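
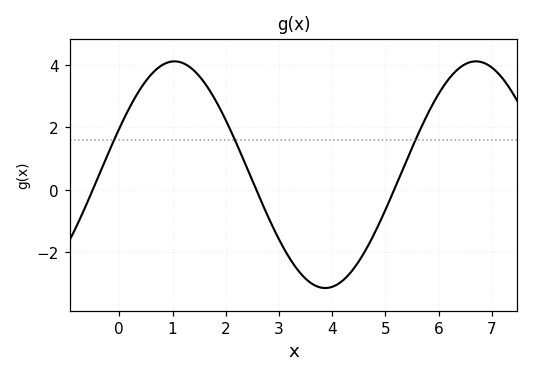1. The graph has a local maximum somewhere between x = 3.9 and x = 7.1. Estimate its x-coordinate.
6.6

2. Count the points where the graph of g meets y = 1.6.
3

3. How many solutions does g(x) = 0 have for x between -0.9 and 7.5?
3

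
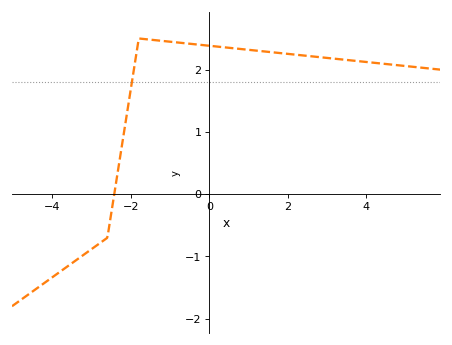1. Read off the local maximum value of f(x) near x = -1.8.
2.5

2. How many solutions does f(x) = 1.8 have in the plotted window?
1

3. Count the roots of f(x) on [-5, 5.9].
1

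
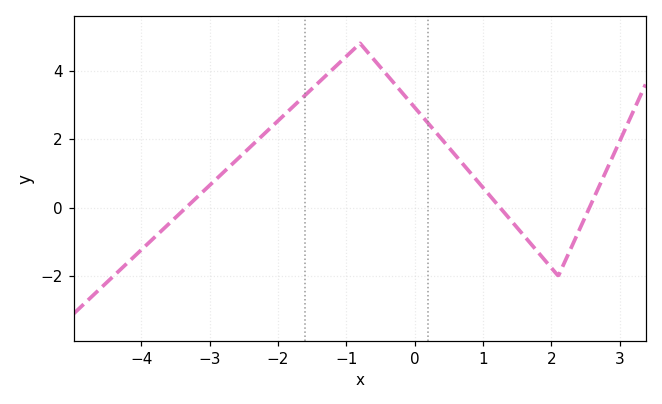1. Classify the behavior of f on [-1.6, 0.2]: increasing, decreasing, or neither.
neither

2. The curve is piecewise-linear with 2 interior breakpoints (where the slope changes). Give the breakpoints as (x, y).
(-0.8, 4.8); (2.1, -2)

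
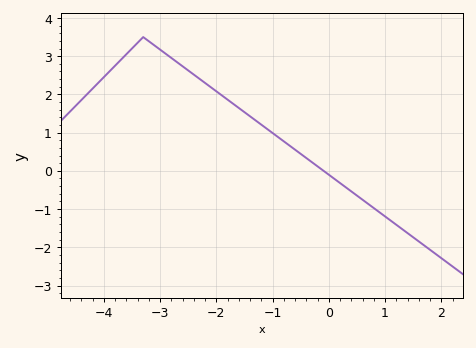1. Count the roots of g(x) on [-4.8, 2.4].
1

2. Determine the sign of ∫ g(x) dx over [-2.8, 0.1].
positive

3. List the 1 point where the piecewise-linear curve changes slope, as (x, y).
(-3.3, 3.5)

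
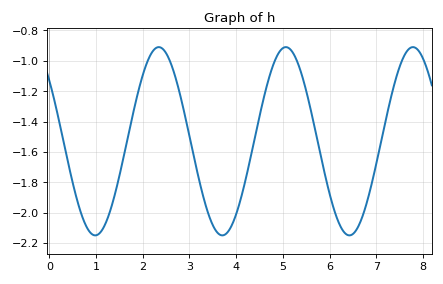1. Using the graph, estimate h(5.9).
-1.74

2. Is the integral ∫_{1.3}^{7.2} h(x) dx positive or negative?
negative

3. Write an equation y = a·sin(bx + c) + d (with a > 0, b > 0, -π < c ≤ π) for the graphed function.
y = 0.62sin(2.3x + 2.4) - 1.53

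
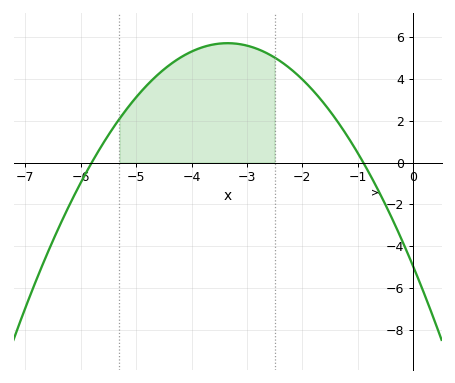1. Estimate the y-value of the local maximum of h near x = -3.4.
5.7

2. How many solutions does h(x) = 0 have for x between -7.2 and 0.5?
2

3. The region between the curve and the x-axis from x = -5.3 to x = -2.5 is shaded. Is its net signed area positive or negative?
positive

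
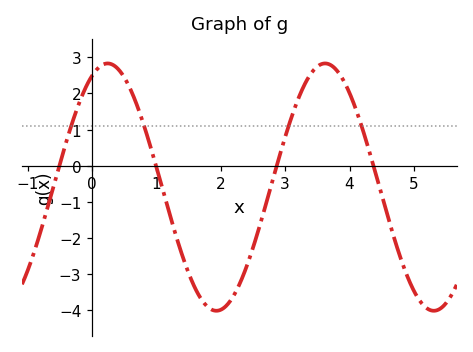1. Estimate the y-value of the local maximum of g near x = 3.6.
2.83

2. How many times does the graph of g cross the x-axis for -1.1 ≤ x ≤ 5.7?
4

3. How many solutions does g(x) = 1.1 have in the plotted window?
4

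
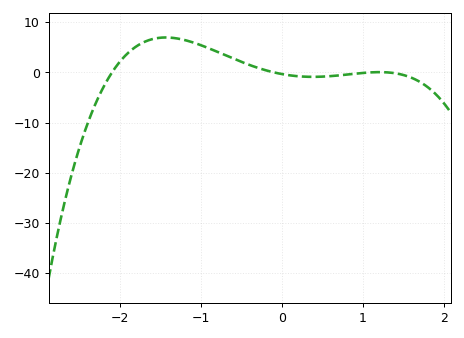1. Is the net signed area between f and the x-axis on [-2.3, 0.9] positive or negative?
positive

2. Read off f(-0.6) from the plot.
2.74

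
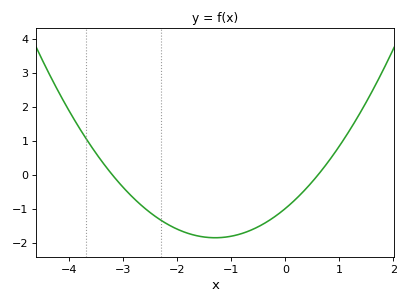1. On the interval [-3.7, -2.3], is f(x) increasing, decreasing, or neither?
decreasing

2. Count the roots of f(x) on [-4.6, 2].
2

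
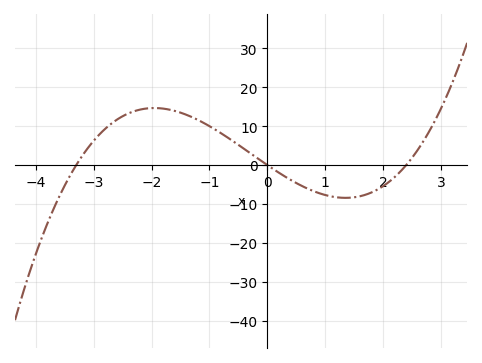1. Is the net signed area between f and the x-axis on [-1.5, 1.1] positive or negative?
positive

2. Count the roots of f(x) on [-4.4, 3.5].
3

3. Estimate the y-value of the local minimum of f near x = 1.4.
-8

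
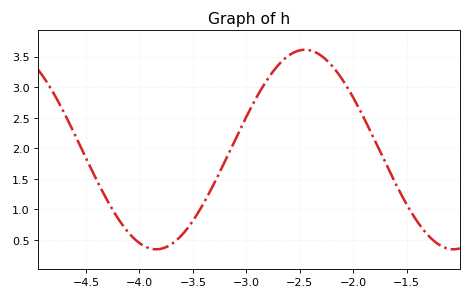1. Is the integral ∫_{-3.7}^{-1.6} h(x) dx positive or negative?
positive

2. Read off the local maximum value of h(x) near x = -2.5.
3.6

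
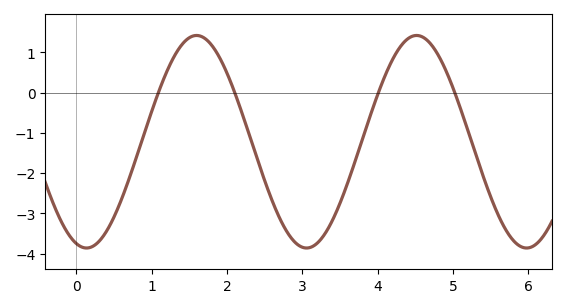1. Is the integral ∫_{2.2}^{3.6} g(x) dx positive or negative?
negative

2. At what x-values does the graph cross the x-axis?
1.1, 2.1, 4, 5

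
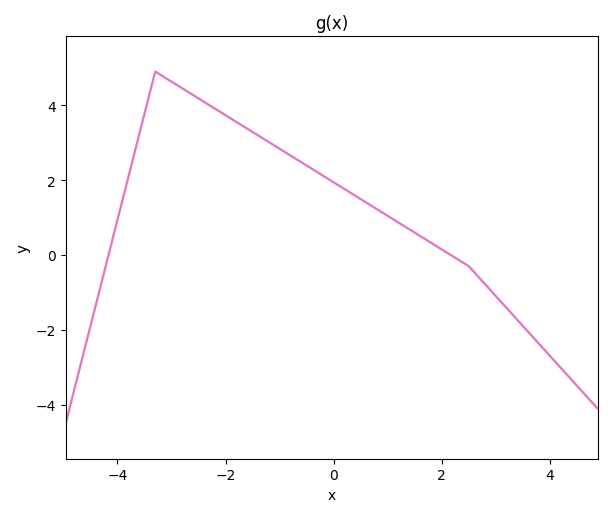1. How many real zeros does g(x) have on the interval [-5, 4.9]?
2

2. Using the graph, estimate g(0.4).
1.6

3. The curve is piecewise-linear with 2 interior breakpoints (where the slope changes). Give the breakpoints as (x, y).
(-3.3, 4.9); (2.5, -0.3)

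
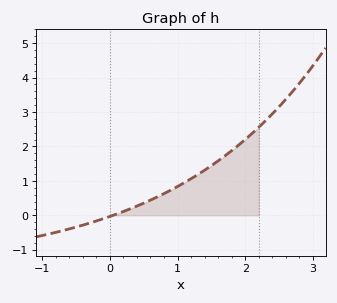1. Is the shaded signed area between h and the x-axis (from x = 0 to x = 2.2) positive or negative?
positive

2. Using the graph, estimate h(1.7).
1.7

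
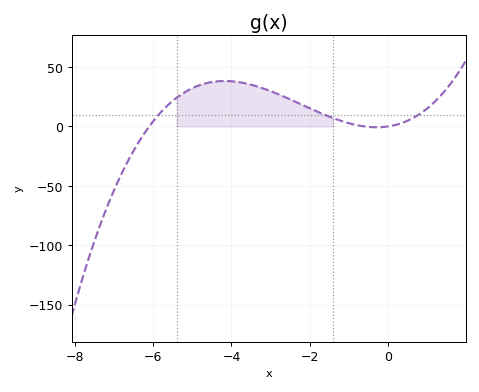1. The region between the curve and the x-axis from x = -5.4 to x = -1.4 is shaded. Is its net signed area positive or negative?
positive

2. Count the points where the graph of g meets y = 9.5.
3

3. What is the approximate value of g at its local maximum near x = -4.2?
40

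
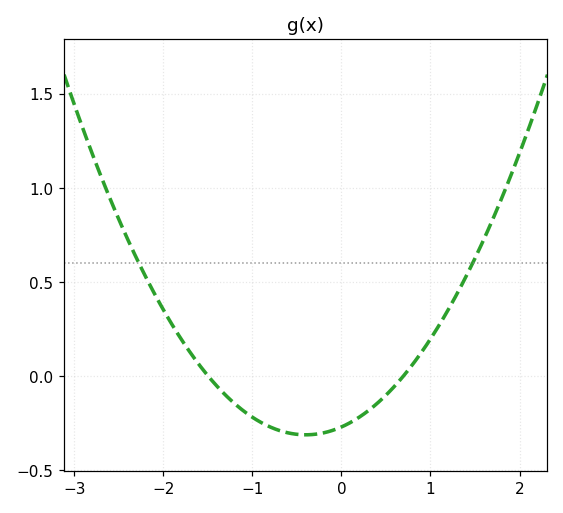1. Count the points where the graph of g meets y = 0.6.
2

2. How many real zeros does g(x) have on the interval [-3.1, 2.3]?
2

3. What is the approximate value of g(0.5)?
-0.1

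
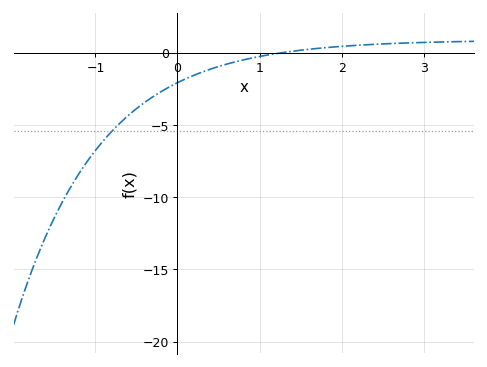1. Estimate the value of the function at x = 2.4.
0.5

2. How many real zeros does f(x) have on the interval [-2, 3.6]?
1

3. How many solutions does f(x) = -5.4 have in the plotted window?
1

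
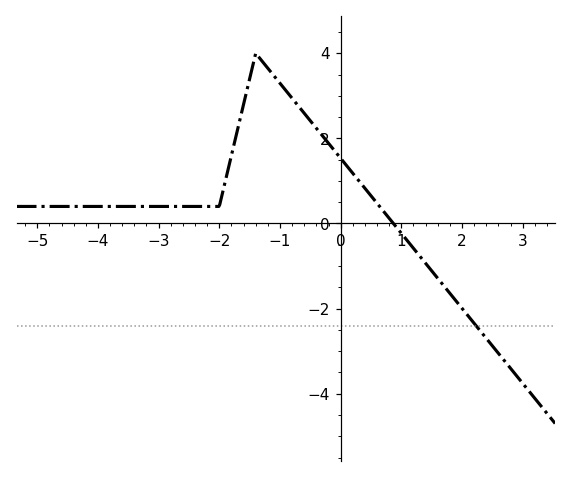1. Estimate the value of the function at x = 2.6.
-3.05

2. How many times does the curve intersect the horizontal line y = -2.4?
1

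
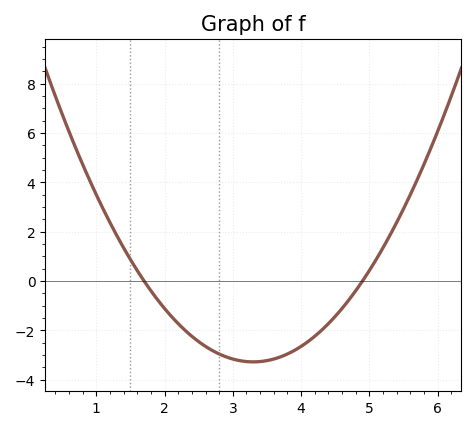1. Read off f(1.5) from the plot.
0.87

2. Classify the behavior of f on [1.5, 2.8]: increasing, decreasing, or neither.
decreasing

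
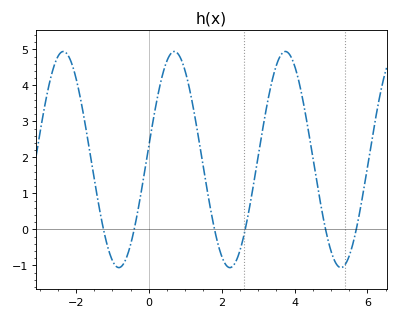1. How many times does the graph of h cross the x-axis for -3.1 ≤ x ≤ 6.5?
6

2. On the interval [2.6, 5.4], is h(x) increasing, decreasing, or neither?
neither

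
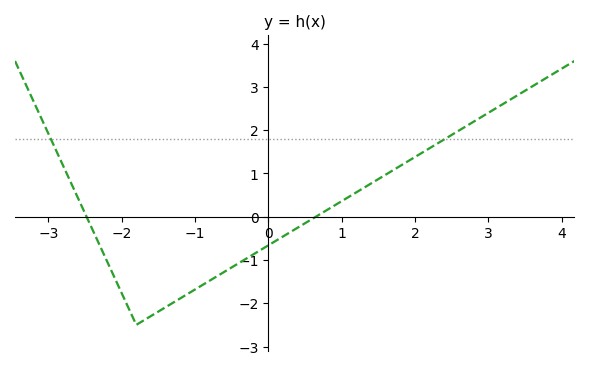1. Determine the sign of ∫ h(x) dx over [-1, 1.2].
negative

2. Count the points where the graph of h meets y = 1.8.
2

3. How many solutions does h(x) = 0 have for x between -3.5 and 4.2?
2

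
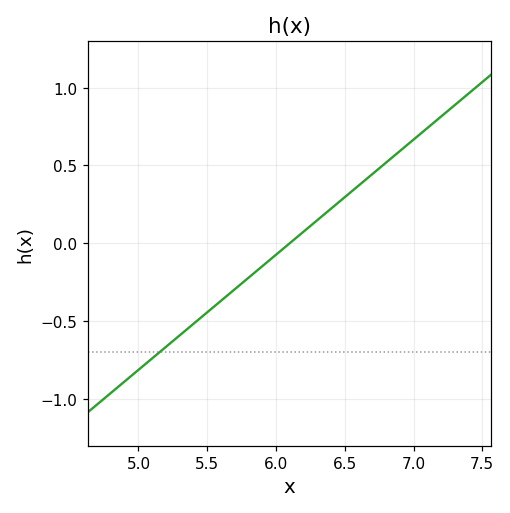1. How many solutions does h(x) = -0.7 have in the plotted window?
1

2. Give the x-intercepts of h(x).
6.1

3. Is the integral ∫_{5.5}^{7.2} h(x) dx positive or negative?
positive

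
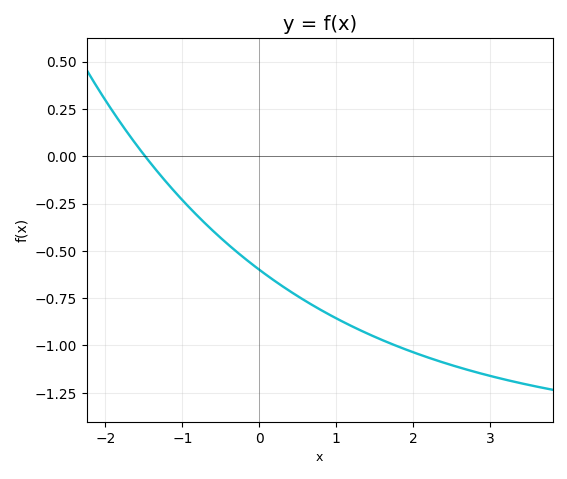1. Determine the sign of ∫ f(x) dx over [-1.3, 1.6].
negative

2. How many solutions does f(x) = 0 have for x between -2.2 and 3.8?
1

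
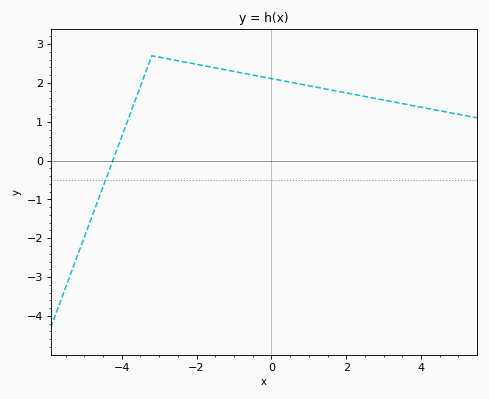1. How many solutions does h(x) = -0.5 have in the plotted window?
1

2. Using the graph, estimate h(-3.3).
2.4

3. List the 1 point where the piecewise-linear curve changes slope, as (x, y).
(-3.2, 2.7)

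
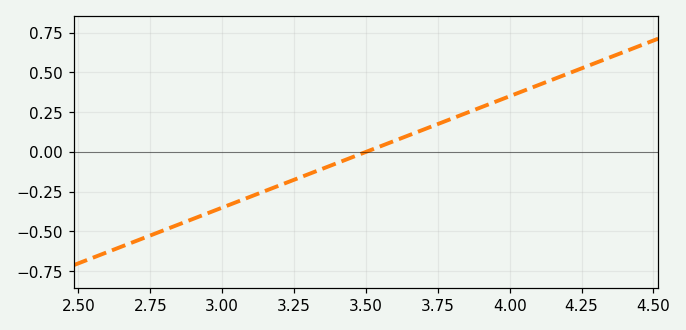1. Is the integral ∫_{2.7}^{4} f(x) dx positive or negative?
negative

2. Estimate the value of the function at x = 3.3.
-0.14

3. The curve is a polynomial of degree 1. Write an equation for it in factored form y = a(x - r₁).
y = 0.7(x - 3.5)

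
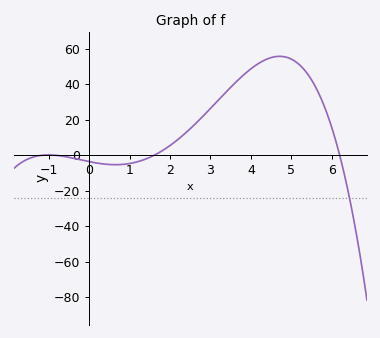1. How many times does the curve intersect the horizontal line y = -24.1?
1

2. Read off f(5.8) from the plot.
28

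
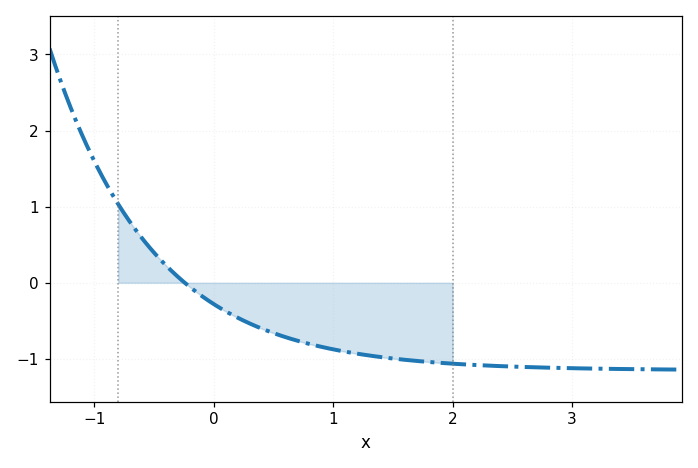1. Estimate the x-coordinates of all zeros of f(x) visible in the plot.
-0.2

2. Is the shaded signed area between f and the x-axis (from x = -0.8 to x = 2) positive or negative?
negative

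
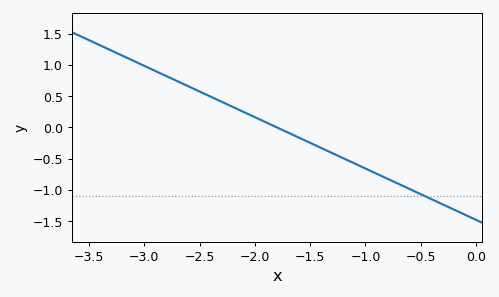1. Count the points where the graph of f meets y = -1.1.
1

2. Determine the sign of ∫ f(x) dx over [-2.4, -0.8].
negative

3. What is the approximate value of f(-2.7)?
0.75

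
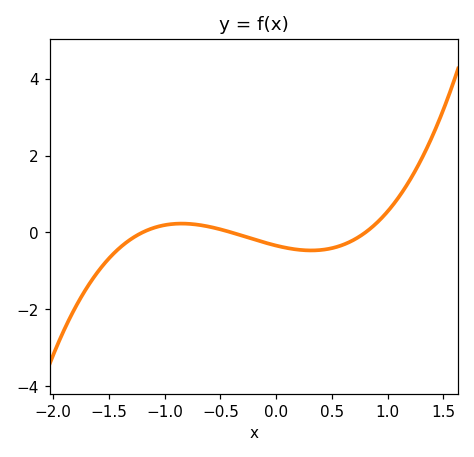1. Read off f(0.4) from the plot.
-0.456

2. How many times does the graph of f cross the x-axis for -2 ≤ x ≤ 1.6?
3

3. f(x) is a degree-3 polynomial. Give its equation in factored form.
y = 0.89(x + 1.2)(x + 0.4)(x - 0.8)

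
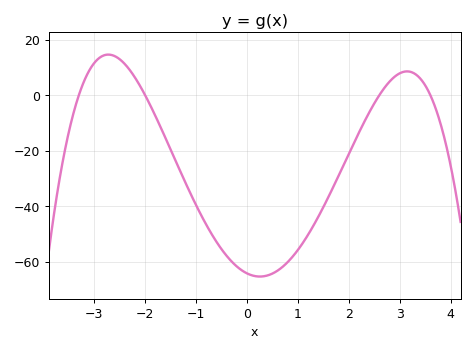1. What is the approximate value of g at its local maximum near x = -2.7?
14.6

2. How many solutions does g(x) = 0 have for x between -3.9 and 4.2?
4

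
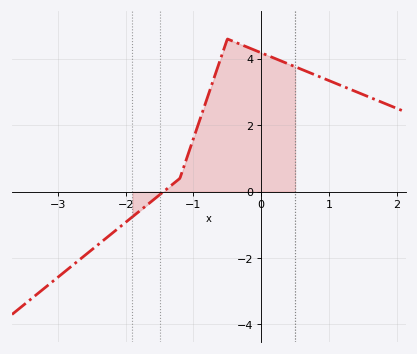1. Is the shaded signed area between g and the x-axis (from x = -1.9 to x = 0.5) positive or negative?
positive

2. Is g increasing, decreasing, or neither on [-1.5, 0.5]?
neither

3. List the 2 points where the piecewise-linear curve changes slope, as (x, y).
(-1.2, 0.4); (-0.5, 4.6)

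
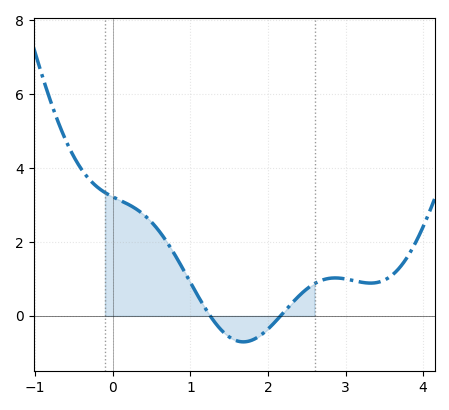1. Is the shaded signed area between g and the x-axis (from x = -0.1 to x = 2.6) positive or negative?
positive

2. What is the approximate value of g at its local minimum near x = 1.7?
-0.8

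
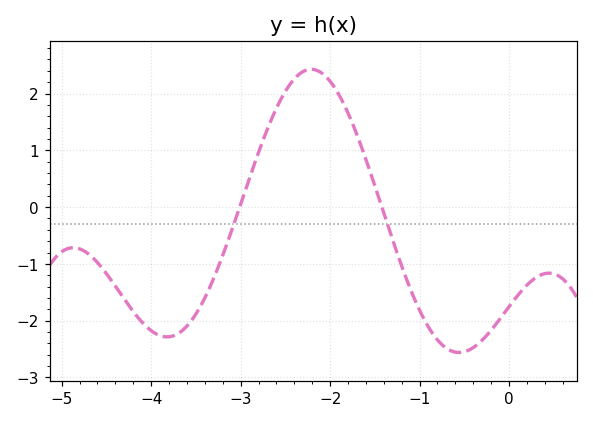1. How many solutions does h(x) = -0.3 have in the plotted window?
2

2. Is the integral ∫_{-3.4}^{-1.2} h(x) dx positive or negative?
positive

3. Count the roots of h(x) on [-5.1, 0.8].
2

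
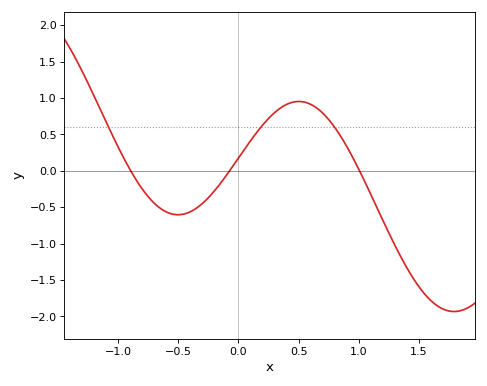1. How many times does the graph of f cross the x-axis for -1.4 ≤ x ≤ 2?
3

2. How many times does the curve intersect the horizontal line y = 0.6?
3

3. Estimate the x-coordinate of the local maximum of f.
0.502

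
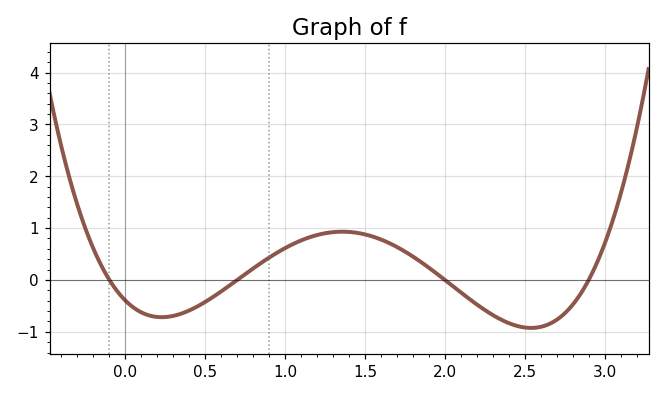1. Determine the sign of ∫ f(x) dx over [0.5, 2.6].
positive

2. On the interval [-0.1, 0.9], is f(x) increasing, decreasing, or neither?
neither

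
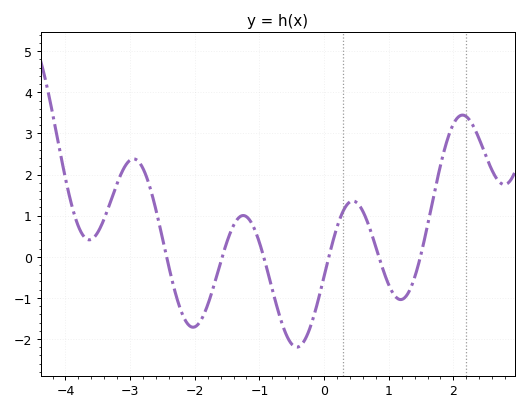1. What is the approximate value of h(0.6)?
1.11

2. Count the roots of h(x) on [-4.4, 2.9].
6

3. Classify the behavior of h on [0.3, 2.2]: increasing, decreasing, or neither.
neither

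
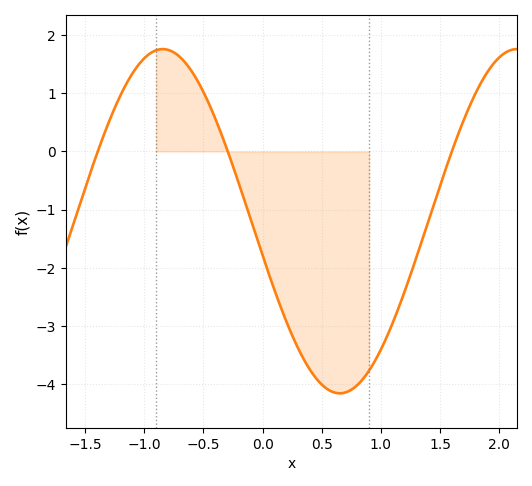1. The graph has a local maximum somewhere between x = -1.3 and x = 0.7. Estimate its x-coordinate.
-0.8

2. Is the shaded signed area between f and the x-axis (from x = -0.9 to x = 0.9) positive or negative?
negative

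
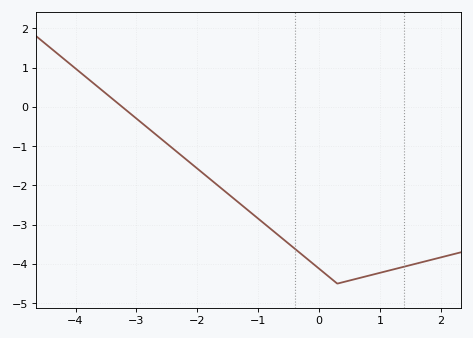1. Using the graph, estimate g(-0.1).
-4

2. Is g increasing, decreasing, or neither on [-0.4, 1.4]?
neither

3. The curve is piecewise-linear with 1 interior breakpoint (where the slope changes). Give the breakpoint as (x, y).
(0.3, -4.5)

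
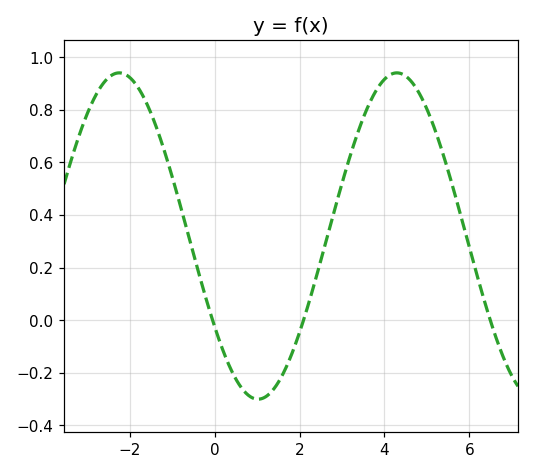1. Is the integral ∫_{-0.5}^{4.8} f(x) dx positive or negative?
positive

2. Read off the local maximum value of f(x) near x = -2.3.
0.94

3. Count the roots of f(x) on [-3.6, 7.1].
3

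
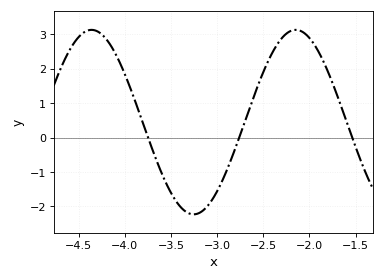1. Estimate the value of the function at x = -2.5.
1.9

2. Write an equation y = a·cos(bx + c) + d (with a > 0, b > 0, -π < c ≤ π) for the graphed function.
y = 2.68cos(2.8x - 0.18) + 0.45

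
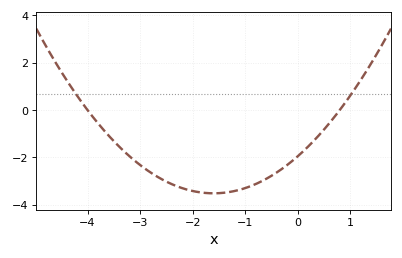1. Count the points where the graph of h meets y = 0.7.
2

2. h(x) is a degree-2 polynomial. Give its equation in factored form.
y = 0.61(x + 4)(x - 0.8)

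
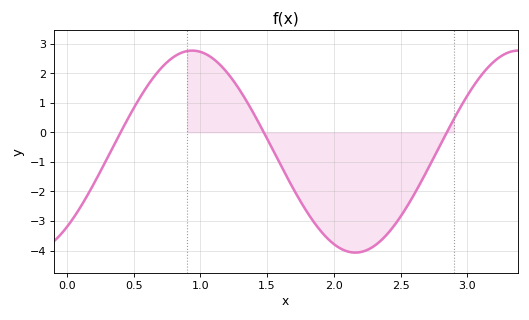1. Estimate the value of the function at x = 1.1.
2.5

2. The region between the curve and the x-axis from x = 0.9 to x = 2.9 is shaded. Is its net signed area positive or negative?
negative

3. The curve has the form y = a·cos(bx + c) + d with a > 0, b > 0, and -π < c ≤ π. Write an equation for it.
y = 3.42cos(2.6x - 2.4) - 0.65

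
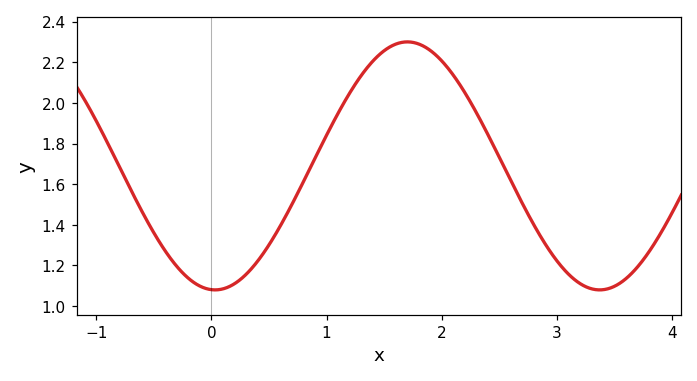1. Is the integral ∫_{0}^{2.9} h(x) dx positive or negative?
positive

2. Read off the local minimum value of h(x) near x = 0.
1.08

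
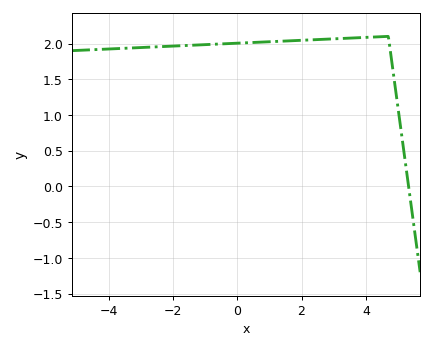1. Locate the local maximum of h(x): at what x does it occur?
4.6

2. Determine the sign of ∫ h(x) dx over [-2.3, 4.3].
positive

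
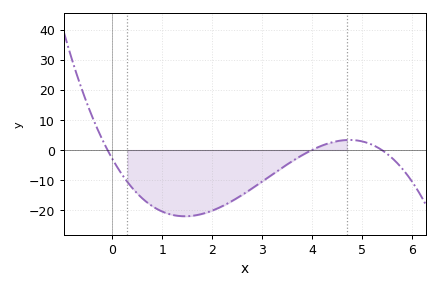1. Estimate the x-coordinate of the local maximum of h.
4.75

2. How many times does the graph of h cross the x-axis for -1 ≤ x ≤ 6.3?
3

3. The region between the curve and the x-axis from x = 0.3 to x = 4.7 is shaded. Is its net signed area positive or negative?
negative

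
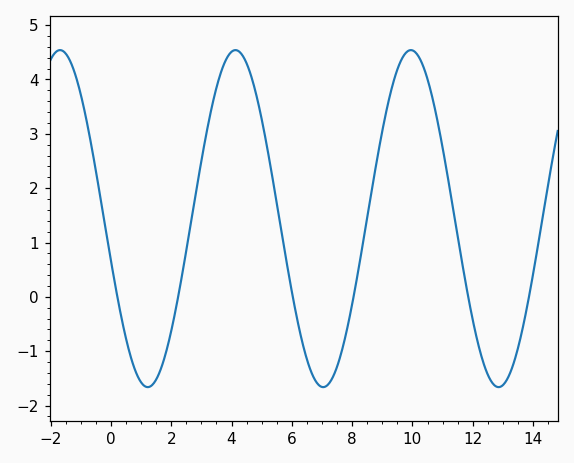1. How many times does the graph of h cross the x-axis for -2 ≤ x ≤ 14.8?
6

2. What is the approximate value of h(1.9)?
-0.866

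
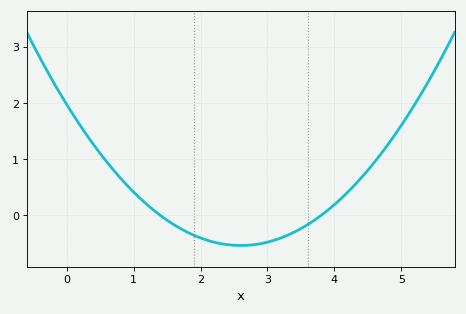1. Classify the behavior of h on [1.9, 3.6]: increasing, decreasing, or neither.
neither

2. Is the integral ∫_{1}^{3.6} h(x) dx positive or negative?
negative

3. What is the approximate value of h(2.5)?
-0.529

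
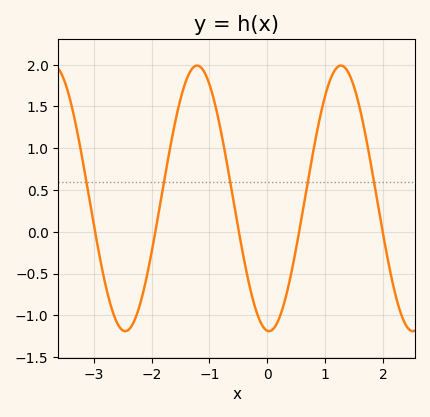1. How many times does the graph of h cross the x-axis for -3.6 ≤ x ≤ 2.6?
5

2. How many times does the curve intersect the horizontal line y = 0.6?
5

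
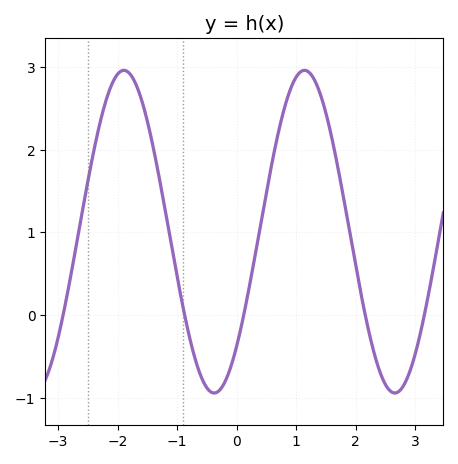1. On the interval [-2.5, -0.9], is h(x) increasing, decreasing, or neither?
neither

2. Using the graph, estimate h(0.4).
1.09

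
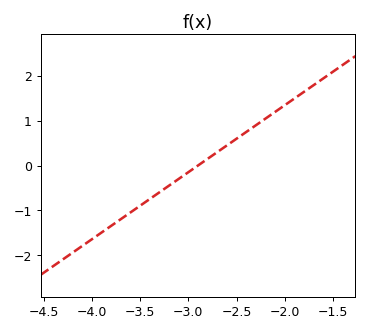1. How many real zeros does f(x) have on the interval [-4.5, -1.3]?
1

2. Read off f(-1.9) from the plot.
1.49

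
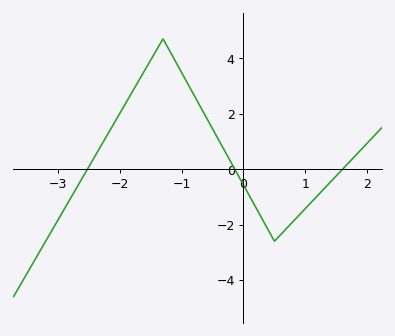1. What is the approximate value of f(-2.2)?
1.24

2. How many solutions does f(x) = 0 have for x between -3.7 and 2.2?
3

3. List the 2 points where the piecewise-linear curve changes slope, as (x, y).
(-1.3, 4.7); (0.5, -2.6)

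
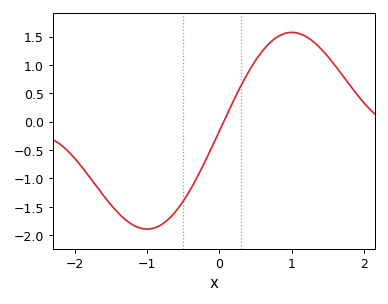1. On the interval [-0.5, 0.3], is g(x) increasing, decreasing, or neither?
increasing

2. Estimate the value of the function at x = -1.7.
-1.15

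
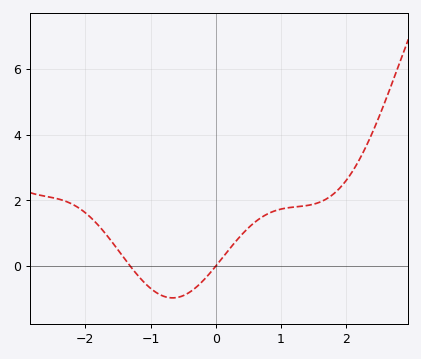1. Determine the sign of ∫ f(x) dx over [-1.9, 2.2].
positive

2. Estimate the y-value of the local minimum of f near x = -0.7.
-1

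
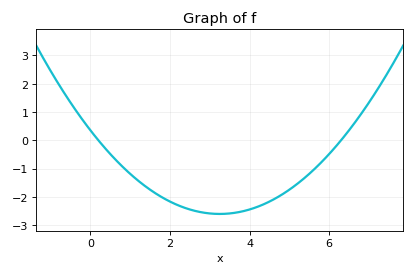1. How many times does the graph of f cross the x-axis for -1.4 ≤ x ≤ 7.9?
2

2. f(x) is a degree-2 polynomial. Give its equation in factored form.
y = 0.28(x - 0.2)(x - 6.3)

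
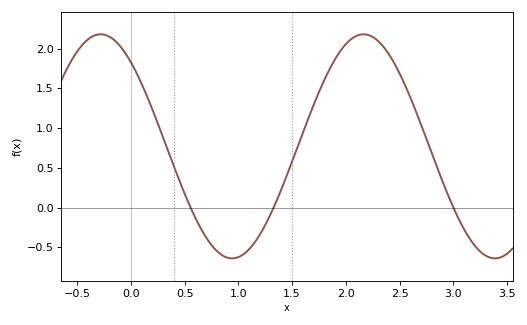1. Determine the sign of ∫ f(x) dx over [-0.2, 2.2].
positive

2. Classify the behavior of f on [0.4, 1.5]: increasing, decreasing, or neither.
neither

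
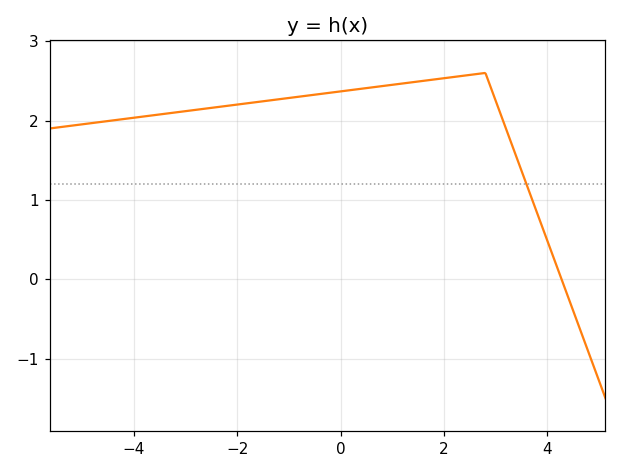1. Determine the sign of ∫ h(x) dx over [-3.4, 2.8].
positive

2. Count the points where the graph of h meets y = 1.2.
1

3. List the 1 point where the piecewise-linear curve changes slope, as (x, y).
(2.8, 2.6)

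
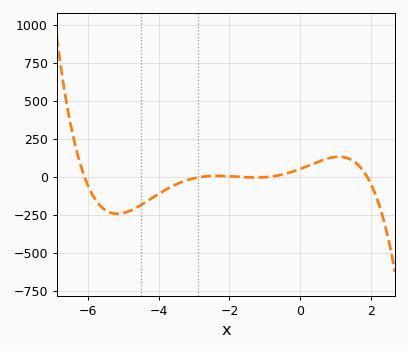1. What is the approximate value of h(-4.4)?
-180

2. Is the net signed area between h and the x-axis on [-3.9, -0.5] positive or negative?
negative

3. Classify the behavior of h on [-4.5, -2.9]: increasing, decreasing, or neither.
increasing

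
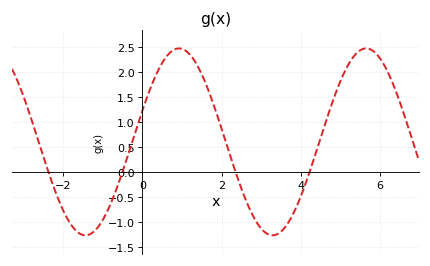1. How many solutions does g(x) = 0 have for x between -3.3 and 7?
4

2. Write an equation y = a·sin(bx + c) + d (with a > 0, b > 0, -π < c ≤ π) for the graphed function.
y = 1.87sin(1.33x + 0.34) + 0.6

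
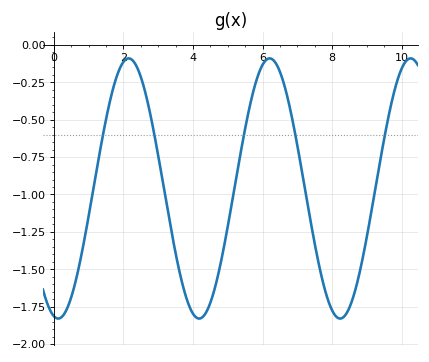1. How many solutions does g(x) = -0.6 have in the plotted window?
5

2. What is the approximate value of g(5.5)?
-0.56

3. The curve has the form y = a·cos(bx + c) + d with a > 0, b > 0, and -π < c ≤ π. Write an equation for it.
y = 0.87cos(1.6x + 3) - 0.96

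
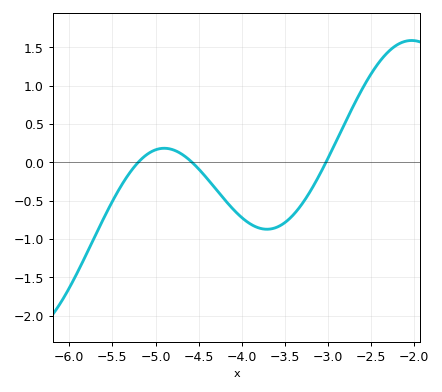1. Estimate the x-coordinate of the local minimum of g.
-3.7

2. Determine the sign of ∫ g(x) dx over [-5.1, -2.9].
negative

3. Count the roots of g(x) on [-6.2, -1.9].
3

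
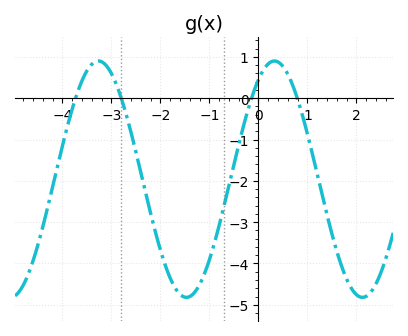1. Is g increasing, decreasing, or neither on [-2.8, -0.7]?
neither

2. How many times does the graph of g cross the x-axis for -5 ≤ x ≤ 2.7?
4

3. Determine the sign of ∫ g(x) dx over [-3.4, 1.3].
negative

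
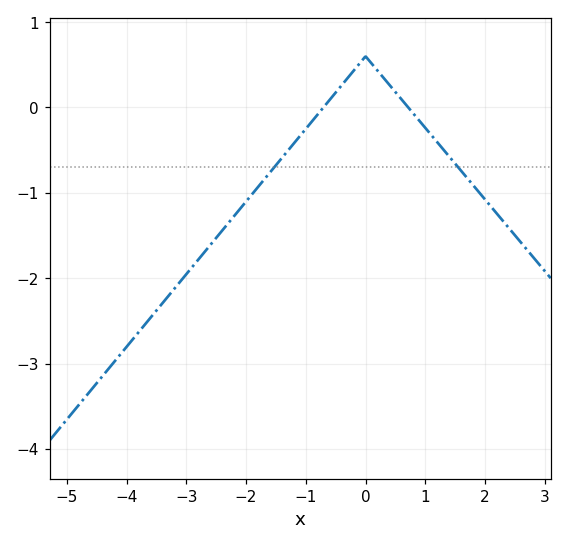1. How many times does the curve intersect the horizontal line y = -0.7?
2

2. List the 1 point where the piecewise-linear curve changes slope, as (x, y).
(0, 0.6)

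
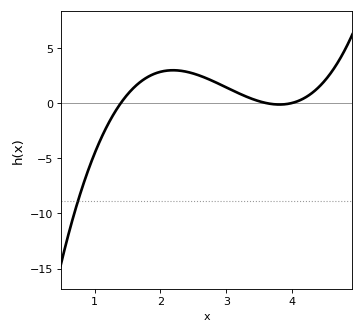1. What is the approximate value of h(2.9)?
1.5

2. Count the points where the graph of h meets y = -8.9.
1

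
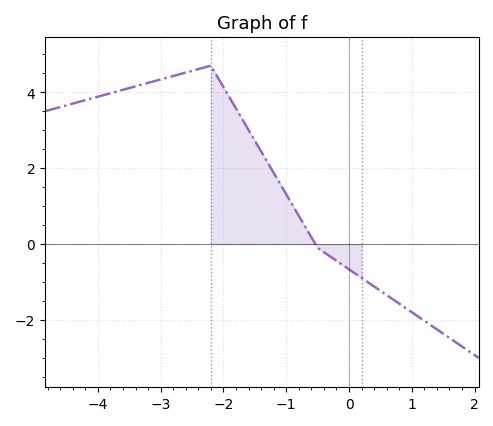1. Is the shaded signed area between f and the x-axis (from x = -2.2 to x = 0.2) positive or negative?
positive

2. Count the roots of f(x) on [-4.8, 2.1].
1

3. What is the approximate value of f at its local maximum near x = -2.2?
4.7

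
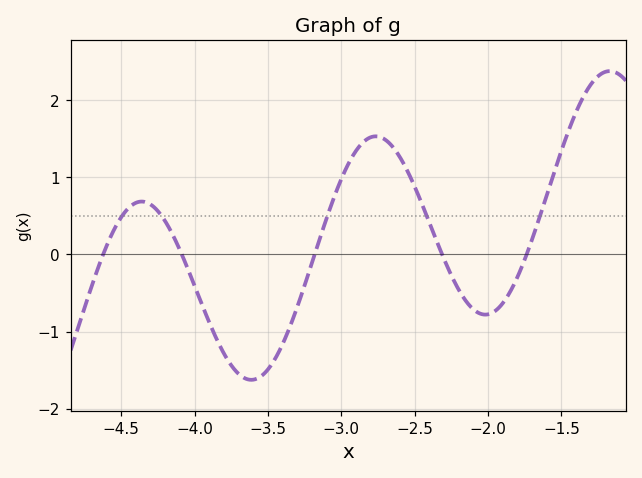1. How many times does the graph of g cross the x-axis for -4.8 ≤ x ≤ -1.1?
5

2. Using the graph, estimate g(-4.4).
0.7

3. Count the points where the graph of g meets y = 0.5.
5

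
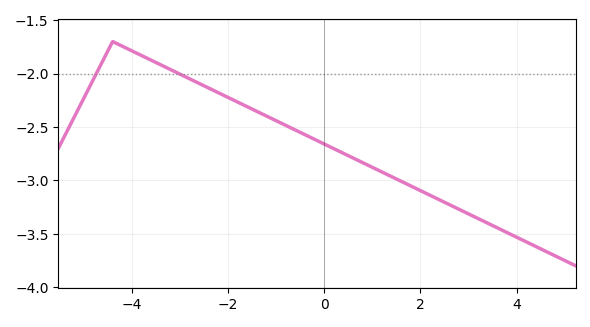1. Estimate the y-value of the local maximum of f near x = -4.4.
-1.7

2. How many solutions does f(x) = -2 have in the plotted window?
2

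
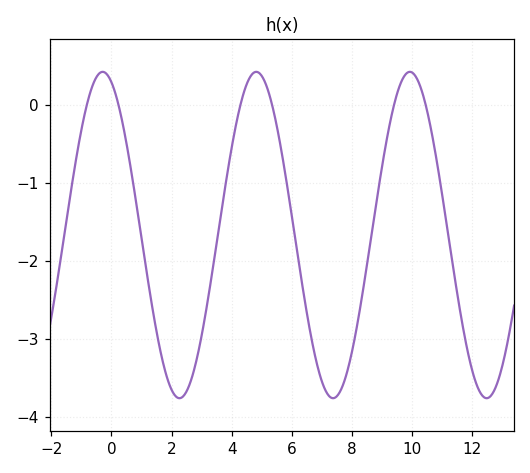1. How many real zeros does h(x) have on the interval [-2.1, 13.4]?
6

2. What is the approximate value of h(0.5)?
-0.5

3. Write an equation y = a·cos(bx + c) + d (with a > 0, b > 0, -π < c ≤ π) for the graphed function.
y = 2.09cos(1.2x + 0.36) - 1.67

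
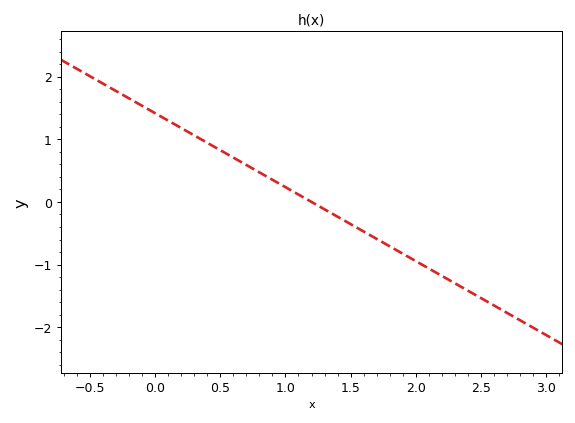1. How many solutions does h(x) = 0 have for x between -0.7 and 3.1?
1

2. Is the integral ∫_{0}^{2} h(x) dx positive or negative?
positive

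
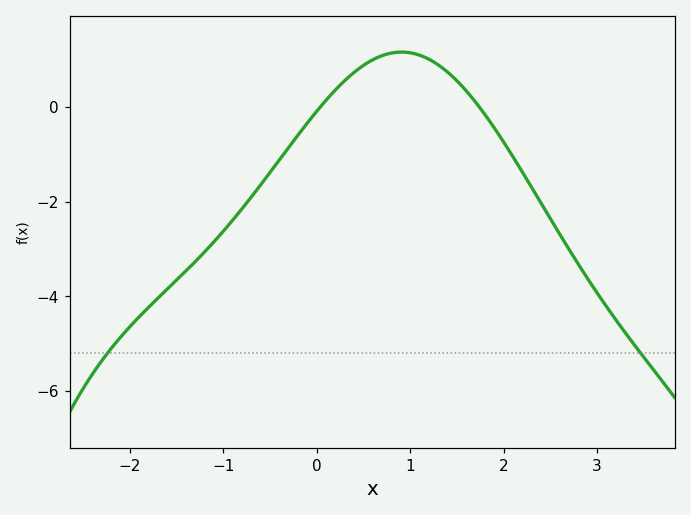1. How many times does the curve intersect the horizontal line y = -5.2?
2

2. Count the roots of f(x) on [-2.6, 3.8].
2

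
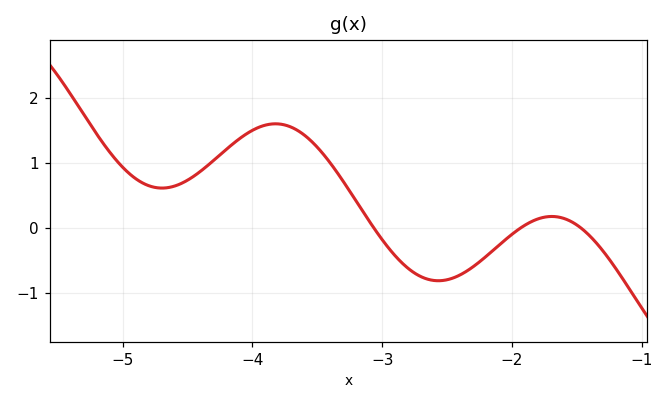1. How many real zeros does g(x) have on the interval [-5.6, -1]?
3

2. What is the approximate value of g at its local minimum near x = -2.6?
-0.81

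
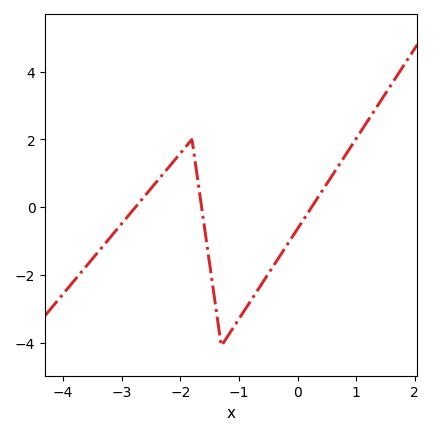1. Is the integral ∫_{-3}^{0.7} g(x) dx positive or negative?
negative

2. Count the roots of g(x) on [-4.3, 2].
3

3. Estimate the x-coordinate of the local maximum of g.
-1.8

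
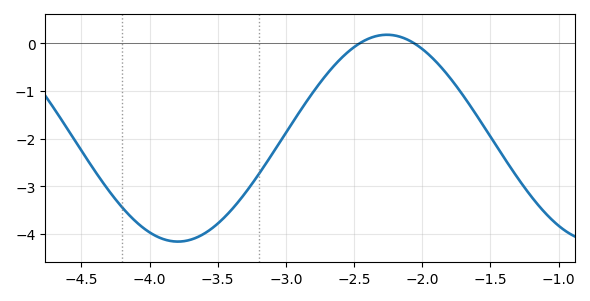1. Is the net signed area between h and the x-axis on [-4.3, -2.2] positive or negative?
negative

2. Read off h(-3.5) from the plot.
-3.78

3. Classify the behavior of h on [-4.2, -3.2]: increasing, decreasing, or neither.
neither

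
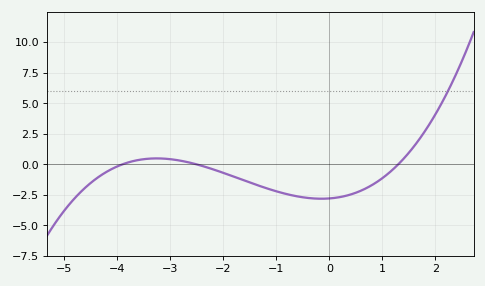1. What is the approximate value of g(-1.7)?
-1.2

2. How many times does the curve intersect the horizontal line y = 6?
1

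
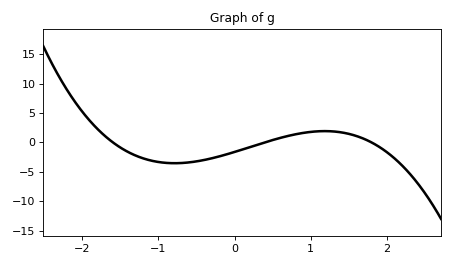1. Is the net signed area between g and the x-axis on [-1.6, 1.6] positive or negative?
negative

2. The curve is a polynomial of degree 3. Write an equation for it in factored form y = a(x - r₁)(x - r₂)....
y = -1.42(x + 1.6)(x - 0.4)(x - 1.8)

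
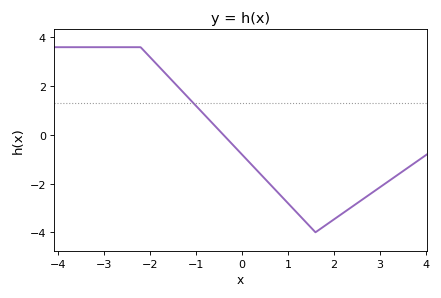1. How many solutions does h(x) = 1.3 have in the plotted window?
1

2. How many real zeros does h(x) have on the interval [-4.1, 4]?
1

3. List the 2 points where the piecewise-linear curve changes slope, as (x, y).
(-2.2, 3.6); (1.6, -4)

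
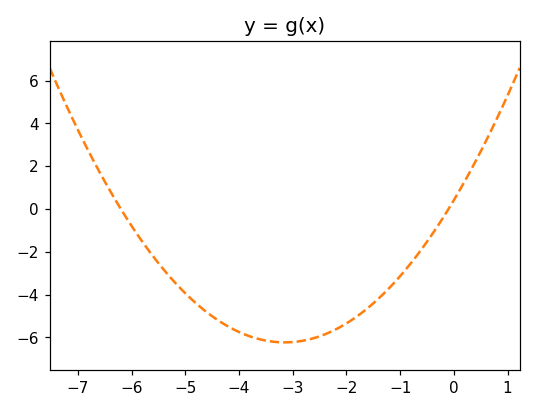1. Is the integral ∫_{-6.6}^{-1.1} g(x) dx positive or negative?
negative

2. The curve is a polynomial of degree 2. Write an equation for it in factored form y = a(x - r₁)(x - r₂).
y = 0.67(x + 6.2)(x + 0.1)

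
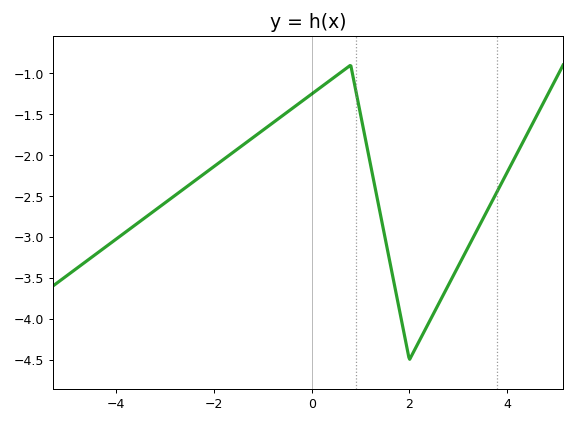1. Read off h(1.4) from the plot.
-2.7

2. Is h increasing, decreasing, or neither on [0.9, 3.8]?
neither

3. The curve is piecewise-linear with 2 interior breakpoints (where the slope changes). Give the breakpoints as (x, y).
(0.8, -0.9); (2, -4.5)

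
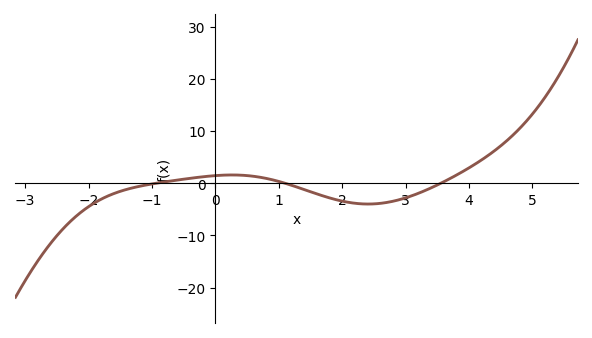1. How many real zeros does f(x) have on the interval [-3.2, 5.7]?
3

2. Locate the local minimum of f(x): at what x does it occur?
2.4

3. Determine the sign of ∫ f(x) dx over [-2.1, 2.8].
negative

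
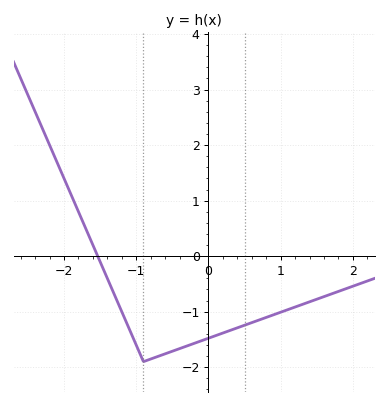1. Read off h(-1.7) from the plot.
0.5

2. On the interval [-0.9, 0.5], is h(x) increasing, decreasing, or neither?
increasing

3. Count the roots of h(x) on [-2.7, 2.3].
1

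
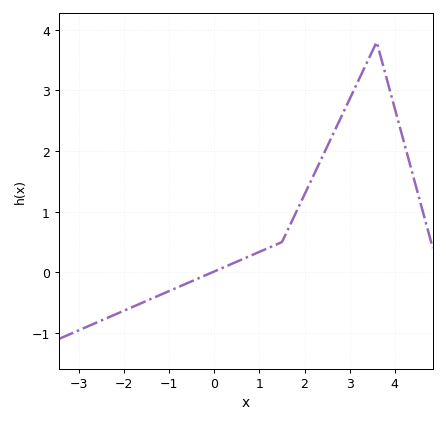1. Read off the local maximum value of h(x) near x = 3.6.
3.8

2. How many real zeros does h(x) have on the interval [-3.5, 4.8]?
1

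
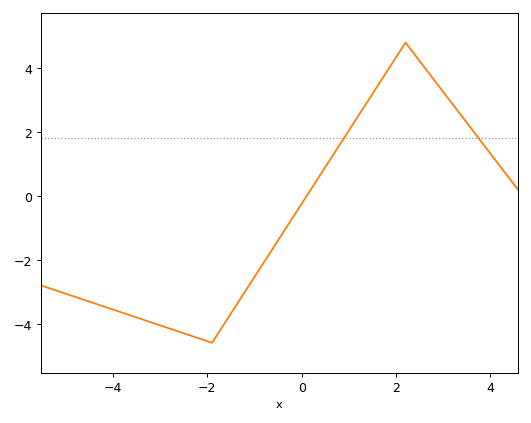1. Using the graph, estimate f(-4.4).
-3.36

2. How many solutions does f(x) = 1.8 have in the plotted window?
2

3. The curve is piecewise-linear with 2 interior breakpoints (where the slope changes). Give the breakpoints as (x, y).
(-1.9, -4.6); (2.2, 4.8)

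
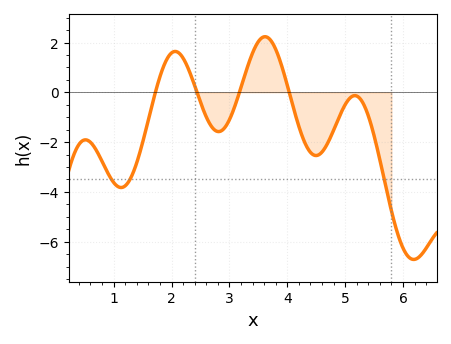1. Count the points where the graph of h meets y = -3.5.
3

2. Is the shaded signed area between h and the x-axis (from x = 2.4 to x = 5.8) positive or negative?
negative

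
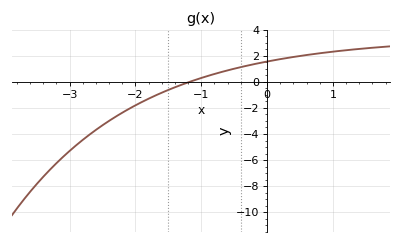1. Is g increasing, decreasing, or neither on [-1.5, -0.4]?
increasing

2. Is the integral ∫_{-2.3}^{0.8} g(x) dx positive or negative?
positive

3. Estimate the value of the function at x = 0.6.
2.07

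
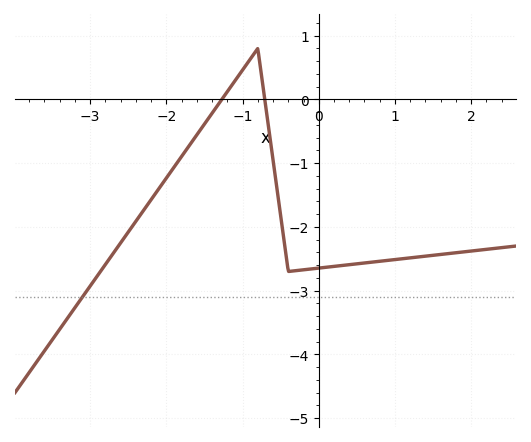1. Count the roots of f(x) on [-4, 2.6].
2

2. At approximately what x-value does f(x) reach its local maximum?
-0.8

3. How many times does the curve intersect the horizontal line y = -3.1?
1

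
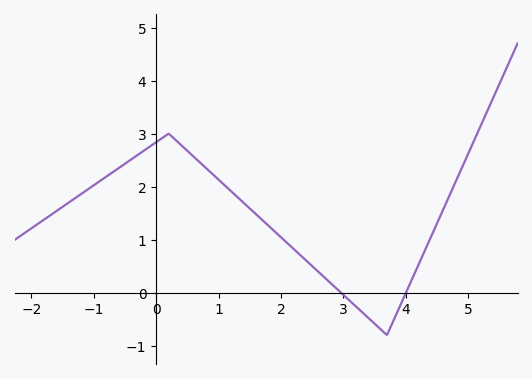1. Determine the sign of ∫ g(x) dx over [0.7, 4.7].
positive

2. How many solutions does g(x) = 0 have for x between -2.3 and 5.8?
2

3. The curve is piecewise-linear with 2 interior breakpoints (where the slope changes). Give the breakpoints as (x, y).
(0.2, 3); (3.7, -0.8)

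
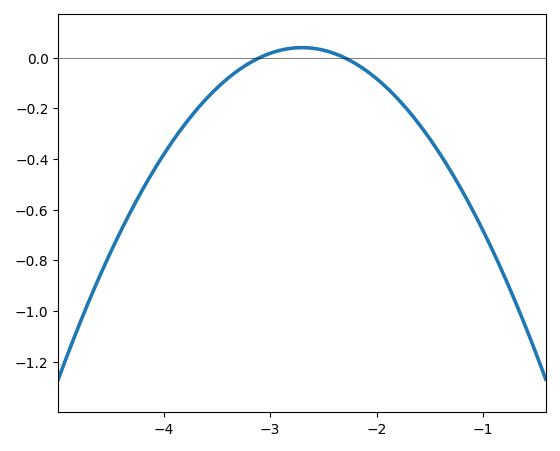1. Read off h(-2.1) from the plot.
-0.04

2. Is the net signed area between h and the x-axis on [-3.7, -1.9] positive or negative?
negative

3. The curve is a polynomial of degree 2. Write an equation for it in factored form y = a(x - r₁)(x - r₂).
y = -0.25(x + 3.1)(x + 2.3)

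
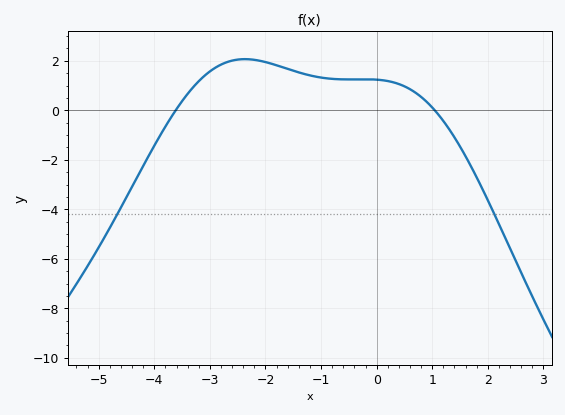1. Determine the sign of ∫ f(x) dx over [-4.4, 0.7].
positive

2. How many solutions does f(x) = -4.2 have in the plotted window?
2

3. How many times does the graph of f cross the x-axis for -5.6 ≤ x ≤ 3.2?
2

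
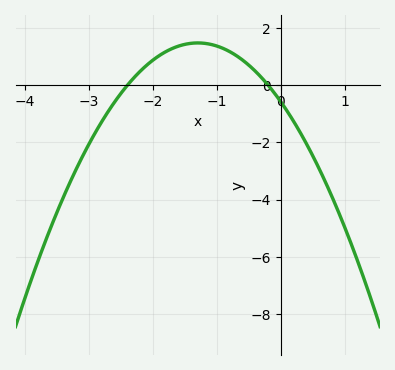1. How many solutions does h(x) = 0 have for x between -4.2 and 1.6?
2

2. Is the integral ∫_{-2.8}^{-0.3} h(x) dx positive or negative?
positive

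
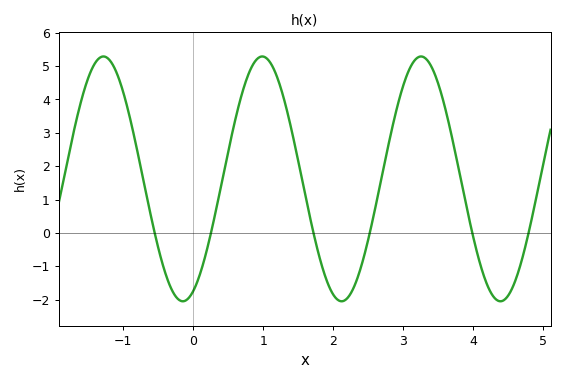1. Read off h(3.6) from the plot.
3.7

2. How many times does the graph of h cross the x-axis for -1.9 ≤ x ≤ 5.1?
6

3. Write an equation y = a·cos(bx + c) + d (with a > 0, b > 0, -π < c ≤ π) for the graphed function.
y = 3.67cos(2.8x - 2.7) + 1.62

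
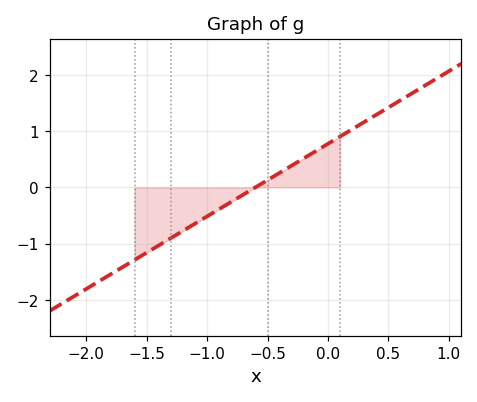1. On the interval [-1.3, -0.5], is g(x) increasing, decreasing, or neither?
increasing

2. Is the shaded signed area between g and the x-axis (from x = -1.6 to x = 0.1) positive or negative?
negative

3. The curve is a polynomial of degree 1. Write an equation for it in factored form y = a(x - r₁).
y = 1.29(x + 0.6)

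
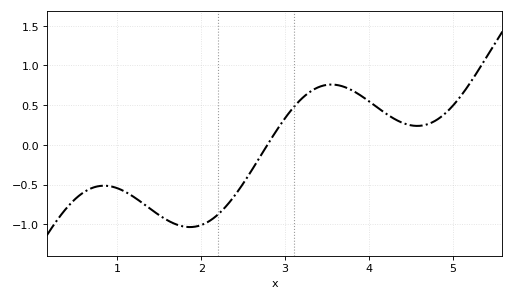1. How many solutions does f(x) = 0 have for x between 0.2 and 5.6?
1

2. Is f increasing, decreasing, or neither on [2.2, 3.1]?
increasing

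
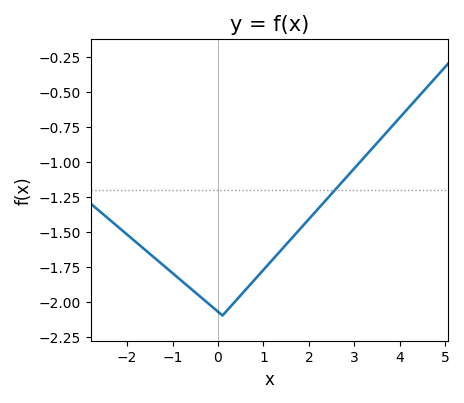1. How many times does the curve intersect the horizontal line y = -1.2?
1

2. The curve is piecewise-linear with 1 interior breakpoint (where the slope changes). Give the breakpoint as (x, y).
(0.1, -2.1)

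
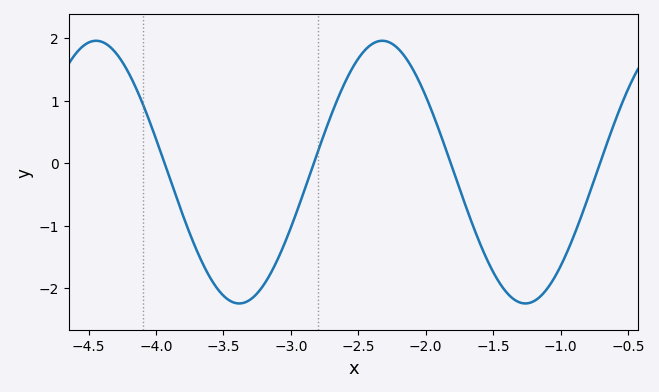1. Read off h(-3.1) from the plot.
-1.5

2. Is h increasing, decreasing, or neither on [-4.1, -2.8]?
neither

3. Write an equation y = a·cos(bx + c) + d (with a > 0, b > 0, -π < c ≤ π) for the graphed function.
y = 2.1cos(3x + 0.59) - 0.14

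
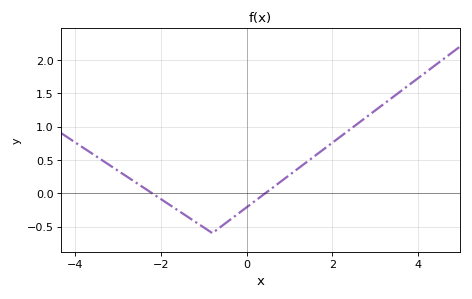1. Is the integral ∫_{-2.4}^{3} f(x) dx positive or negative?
positive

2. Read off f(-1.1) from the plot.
-0.45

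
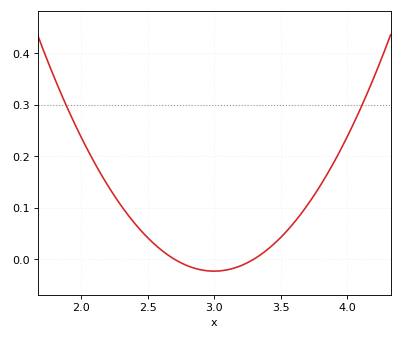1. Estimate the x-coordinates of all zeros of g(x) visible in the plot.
2.7, 3.3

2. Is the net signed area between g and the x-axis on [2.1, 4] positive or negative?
positive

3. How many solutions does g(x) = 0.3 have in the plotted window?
2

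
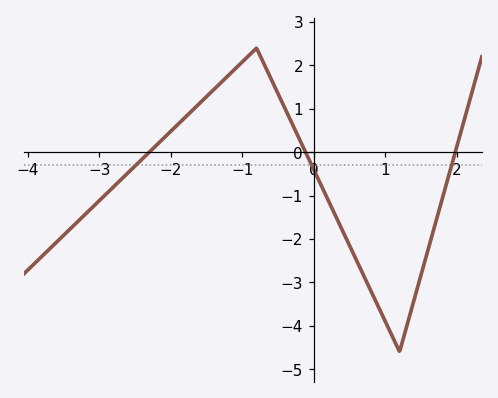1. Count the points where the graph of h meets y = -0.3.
3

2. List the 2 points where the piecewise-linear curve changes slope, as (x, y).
(-0.8, 2.4); (1.2, -4.6)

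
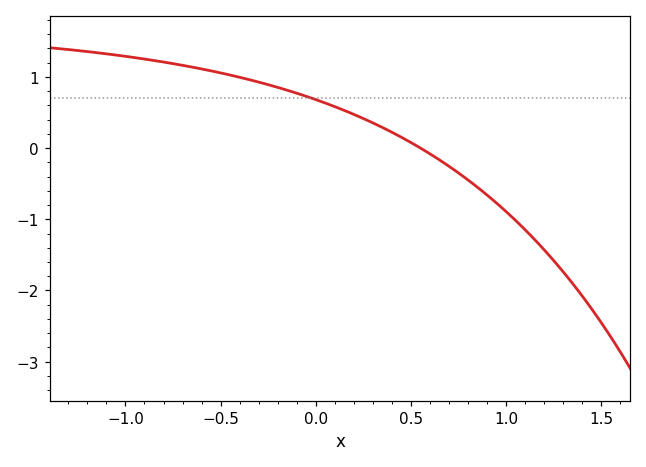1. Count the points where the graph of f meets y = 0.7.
1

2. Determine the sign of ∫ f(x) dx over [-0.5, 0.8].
positive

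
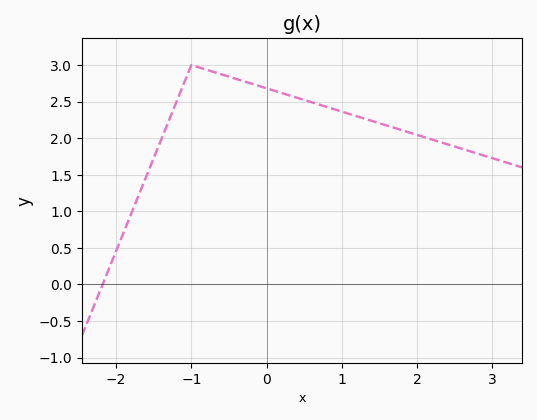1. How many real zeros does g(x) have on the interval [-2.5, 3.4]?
1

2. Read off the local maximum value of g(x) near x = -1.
3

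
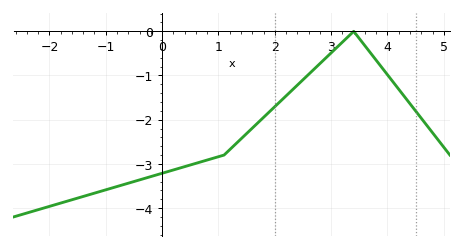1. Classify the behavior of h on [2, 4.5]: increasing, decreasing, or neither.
neither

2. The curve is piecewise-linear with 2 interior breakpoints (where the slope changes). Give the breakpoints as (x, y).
(1.1, -2.8); (3.4, 0)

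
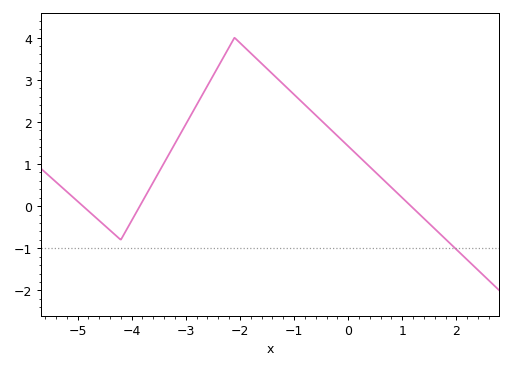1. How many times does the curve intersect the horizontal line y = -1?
1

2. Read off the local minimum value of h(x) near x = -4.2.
-0.797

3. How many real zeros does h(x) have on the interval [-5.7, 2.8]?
3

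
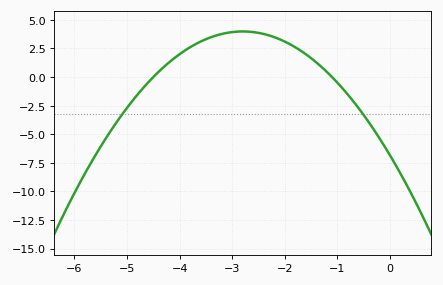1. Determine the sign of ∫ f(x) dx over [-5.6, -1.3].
positive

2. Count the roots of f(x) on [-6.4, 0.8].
2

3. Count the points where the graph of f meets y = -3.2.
2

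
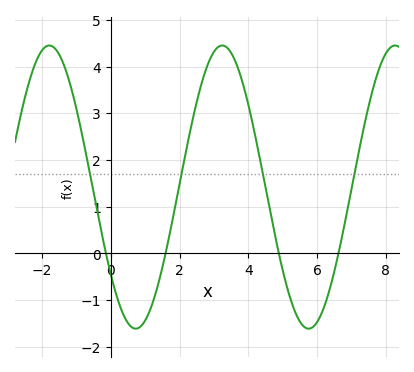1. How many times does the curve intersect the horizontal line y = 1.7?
4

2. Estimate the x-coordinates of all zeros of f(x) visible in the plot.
-0.139, 1.59, 4.89, 6.62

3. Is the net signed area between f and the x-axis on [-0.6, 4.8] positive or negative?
positive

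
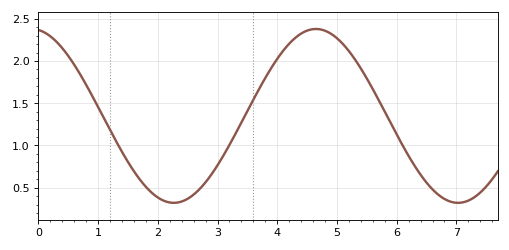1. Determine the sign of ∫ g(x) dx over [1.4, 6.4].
positive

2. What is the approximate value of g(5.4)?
1.91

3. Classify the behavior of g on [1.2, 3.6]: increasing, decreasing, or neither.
neither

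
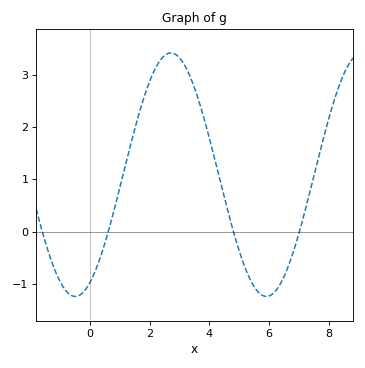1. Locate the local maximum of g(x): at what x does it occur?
2.71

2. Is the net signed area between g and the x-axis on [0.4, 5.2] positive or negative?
positive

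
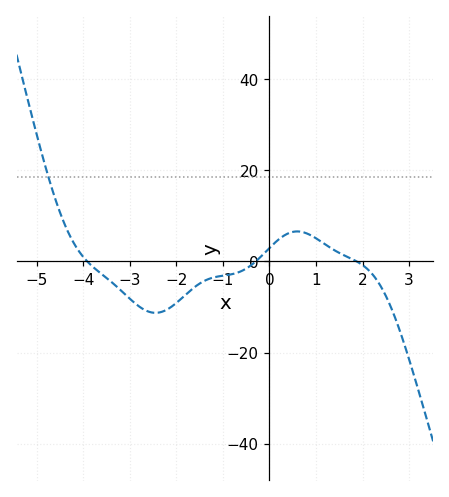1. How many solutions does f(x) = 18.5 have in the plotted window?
1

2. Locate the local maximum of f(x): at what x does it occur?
0.596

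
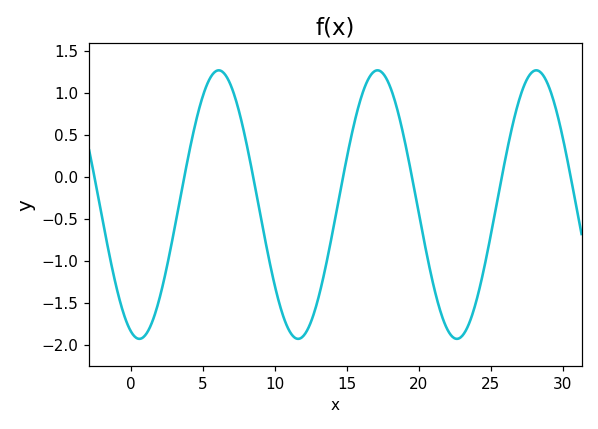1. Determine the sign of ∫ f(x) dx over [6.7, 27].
negative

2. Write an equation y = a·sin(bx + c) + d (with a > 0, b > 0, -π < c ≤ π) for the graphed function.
y = 1.6sin(0.57x - 1.92) - 0.33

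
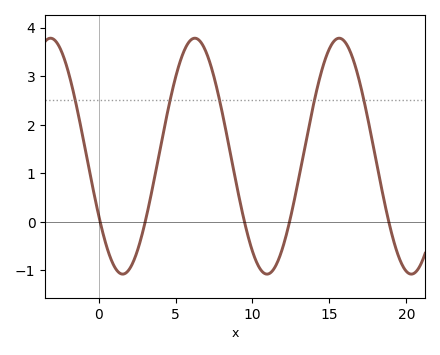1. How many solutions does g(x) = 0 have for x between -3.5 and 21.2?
5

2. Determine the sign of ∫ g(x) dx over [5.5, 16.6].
positive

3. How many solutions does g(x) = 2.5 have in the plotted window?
5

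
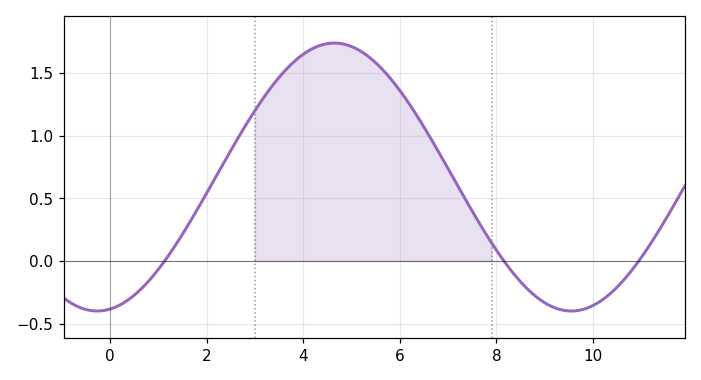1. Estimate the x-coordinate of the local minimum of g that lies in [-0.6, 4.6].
-0.2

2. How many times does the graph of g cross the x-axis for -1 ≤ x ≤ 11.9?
3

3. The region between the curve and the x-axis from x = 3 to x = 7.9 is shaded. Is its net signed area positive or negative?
positive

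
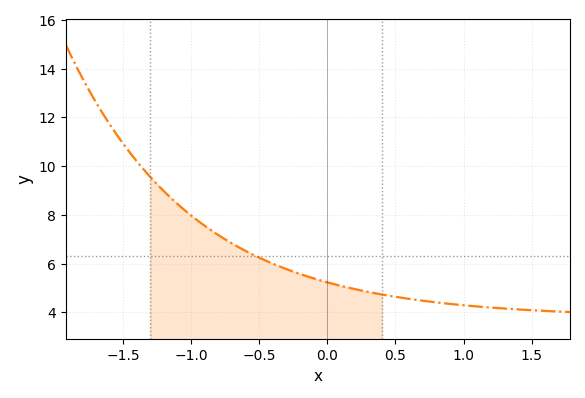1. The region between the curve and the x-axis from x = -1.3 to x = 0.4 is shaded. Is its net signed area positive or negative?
positive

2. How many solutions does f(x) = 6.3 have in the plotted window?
1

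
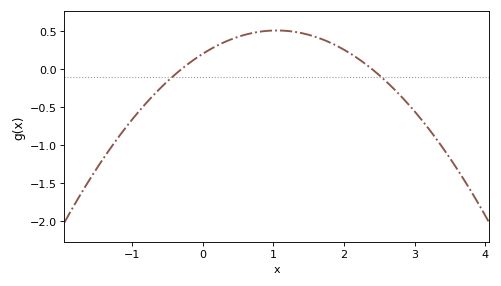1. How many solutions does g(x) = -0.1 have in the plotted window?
2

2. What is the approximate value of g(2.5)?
-0.1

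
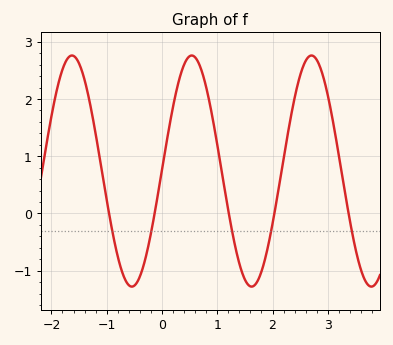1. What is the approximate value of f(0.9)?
1.75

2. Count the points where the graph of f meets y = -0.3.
5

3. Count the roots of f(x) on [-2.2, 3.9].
5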